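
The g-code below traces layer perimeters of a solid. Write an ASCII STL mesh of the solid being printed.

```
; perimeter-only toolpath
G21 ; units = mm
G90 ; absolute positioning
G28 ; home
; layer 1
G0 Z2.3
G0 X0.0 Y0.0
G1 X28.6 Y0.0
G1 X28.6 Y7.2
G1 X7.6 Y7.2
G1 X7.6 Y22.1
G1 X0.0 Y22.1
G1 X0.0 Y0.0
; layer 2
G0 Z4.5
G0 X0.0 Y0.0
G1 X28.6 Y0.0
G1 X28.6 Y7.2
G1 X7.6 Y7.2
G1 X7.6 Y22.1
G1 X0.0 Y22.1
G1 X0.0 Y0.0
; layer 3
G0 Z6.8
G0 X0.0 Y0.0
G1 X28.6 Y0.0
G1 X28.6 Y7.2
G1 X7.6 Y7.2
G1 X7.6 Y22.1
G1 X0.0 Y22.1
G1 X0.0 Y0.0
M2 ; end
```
solid part
  facet normal 0.0000 0.0000 -1.0000
    outer loop
      vertex 28.6 7.2 0.0
      vertex 28.6 0.0 0.0
      vertex 0.0 0.0 0.0
    endloop
  endfacet
  facet normal 0.0000 0.0000 -1.0000
    outer loop
      vertex 7.6 7.2 0.0
      vertex 28.6 7.2 0.0
      vertex 0.0 0.0 0.0
    endloop
  endfacet
  facet normal 0.0000 0.0000 -1.0000
    outer loop
      vertex 7.6 22.1 0.0
      vertex 7.6 7.2 0.0
      vertex 0.0 0.0 0.0
    endloop
  endfacet
  facet normal 0.0000 0.0000 -1.0000
    outer loop
      vertex 0.0 22.1 0.0
      vertex 7.6 22.1 0.0
      vertex 0.0 0.0 0.0
    endloop
  endfacet
  facet normal 0.0000 0.0000 1.0000
    outer loop
      vertex 0.0 0.0 6.8
      vertex 28.6 0.0 6.8
      vertex 28.6 7.2 6.8
    endloop
  endfacet
  facet normal 0.0000 0.0000 1.0000
    outer loop
      vertex 0.0 0.0 6.8
      vertex 28.6 7.2 6.8
      vertex 7.6 7.2 6.8
    endloop
  endfacet
  facet normal 0.0000 0.0000 1.0000
    outer loop
      vertex 0.0 0.0 6.8
      vertex 7.6 7.2 6.8
      vertex 7.6 22.1 6.8
    endloop
  endfacet
  facet normal 0.0000 0.0000 1.0000
    outer loop
      vertex 0.0 0.0 6.8
      vertex 7.6 22.1 6.8
      vertex 0.0 22.1 6.8
    endloop
  endfacet
  facet normal 0.0000 -1.0000 0.0000
    outer loop
      vertex 0.0 0.0 0.0
      vertex 28.6 0.0 0.0
      vertex 28.6 0.0 6.8
    endloop
  endfacet
  facet normal 0.0000 -1.0000 0.0000
    outer loop
      vertex 0.0 0.0 0.0
      vertex 28.6 0.0 6.8
      vertex 0.0 0.0 6.8
    endloop
  endfacet
  facet normal 1.0000 0.0000 0.0000
    outer loop
      vertex 28.6 0.0 0.0
      vertex 28.6 7.2 0.0
      vertex 28.6 7.2 6.8
    endloop
  endfacet
  facet normal 1.0000 0.0000 0.0000
    outer loop
      vertex 28.6 0.0 0.0
      vertex 28.6 7.2 6.8
      vertex 28.6 0.0 6.8
    endloop
  endfacet
  facet normal 0.0000 1.0000 0.0000
    outer loop
      vertex 28.6 7.2 0.0
      vertex 7.6 7.2 0.0
      vertex 7.6 7.2 6.8
    endloop
  endfacet
  facet normal 0.0000 1.0000 0.0000
    outer loop
      vertex 28.6 7.2 0.0
      vertex 7.6 7.2 6.8
      vertex 28.6 7.2 6.8
    endloop
  endfacet
  facet normal 1.0000 0.0000 0.0000
    outer loop
      vertex 7.6 7.2 0.0
      vertex 7.6 22.1 0.0
      vertex 7.6 22.1 6.8
    endloop
  endfacet
  facet normal 1.0000 0.0000 0.0000
    outer loop
      vertex 7.6 7.2 0.0
      vertex 7.6 22.1 6.8
      vertex 7.6 7.2 6.8
    endloop
  endfacet
  facet normal 0.0000 1.0000 0.0000
    outer loop
      vertex 7.6 22.1 0.0
      vertex 0.0 22.1 0.0
      vertex 0.0 22.1 6.8
    endloop
  endfacet
  facet normal 0.0000 1.0000 0.0000
    outer loop
      vertex 7.6 22.1 0.0
      vertex 0.0 22.1 6.8
      vertex 7.6 22.1 6.8
    endloop
  endfacet
  facet normal -1.0000 0.0000 0.0000
    outer loop
      vertex 0.0 22.1 0.0
      vertex 0.0 0.0 0.0
      vertex 0.0 0.0 6.8
    endloop
  endfacet
  facet normal -1.0000 0.0000 0.0000
    outer loop
      vertex 0.0 22.1 0.0
      vertex 0.0 0.0 6.8
      vertex 0.0 22.1 6.8
    endloop
  endfacet
endsolid part

The G0 Z moves step by Δz≈2.3 mm. Every layer's G1 loop is the same polygon, so the solid is a straight extrusion of it from z=0 to z≈6.8. Closing with flat bottom and top caps and triangulating gives 20 facets — an L-shaped prism: outer 28.6 × 22.1 mm, arm thicknesses ≈ 7.2 mm (horizontal) and 7.6 mm (vertical), extruded 6.8 mm in z.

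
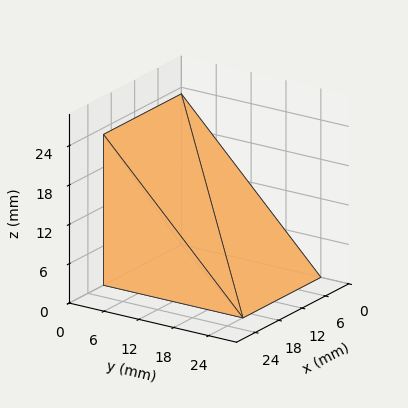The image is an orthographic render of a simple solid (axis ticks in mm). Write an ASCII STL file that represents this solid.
Reading the render: the shape is a wedge (ramp): 20 × 24 mm base, rising to 23 mm along the y=0 edge and sloping linearly to z=0 at y=24 (dimensions read to the nearest mm from the axis ticks). For the STL, each face is triangulated and given an outward normal.

solid part
  facet normal 0.0000 0.0000 -1.0000
    outer loop
      vertex 20.000 24.000 0.000
      vertex 20.000 0.000 0.000
      vertex 0.000 0.000 0.000
    endloop
  endfacet
  facet normal 0.0000 0.0000 -1.0000
    outer loop
      vertex 0.000 24.000 0.000
      vertex 20.000 24.000 0.000
      vertex 0.000 0.000 0.000
    endloop
  endfacet
  facet normal 0.0000 -1.0000 0.0000
    outer loop
      vertex 0.000 0.000 0.000
      vertex 20.000 0.000 0.000
      vertex 20.000 0.000 23.000
    endloop
  endfacet
  facet normal 0.0000 -1.0000 0.0000
    outer loop
      vertex 0.000 0.000 0.000
      vertex 20.000 0.000 23.000
      vertex 0.000 0.000 23.000
    endloop
  endfacet
  facet normal 0.0000 0.6919 0.7220
    outer loop
      vertex 0.000 0.000 23.000
      vertex 20.000 0.000 23.000
      vertex 20.000 24.000 0.000
    endloop
  endfacet
  facet normal 0.0000 0.6919 0.7220
    outer loop
      vertex 0.000 0.000 23.000
      vertex 20.000 24.000 0.000
      vertex 0.000 24.000 0.000
    endloop
  endfacet
  facet normal -1.0000 0.0000 0.0000
    outer loop
      vertex 0.000 0.000 23.000
      vertex 0.000 24.000 0.000
      vertex 0.000 0.000 0.000
    endloop
  endfacet
  facet normal 1.0000 0.0000 0.0000
    outer loop
      vertex 20.000 0.000 0.000
      vertex 20.000 24.000 0.000
      vertex 20.000 0.000 23.000
    endloop
  endfacet
endsolid part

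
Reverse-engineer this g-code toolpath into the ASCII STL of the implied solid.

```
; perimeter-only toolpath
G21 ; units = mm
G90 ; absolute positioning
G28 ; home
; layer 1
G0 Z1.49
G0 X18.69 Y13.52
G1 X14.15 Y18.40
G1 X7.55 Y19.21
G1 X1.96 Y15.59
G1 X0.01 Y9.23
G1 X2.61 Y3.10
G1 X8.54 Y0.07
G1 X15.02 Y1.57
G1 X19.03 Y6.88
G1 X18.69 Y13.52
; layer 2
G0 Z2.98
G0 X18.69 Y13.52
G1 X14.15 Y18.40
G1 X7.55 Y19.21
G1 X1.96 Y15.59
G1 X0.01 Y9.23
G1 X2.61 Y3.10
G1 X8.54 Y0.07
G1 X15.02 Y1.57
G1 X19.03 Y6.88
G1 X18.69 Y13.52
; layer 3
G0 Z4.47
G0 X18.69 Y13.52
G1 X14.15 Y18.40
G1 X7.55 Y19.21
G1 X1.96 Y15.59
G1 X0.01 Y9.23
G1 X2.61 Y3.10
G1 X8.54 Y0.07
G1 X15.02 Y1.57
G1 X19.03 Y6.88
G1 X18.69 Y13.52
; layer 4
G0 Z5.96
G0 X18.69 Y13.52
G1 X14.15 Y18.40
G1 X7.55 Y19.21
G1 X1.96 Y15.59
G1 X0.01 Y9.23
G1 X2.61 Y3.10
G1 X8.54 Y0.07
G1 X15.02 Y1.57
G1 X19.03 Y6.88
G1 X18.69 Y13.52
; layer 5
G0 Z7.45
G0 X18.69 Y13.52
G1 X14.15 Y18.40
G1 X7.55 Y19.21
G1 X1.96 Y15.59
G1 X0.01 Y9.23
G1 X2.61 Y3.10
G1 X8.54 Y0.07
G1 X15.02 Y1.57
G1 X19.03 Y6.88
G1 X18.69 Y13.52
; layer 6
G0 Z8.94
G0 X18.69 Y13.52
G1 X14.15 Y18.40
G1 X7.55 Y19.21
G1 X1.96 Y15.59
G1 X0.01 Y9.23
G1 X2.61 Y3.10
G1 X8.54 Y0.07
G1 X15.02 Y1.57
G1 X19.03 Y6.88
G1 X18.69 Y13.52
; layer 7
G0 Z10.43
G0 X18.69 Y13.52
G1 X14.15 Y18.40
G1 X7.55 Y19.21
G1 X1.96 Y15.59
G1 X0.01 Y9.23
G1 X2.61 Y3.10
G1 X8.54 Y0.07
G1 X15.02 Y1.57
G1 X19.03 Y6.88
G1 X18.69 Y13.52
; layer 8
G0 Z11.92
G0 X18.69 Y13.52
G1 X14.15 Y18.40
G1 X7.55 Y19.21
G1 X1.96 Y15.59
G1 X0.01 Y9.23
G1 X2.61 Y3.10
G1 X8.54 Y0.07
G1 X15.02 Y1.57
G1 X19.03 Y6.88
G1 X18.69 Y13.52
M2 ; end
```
solid part
  facet normal 0.0000 0.0000 -1.0000
    outer loop
      vertex 7.55 19.21 0.00
      vertex 14.15 18.40 0.00
      vertex 18.69 13.52 0.00
    endloop
  endfacet
  facet normal 0.0000 0.0000 -1.0000
    outer loop
      vertex 1.96 15.59 0.00
      vertex 7.55 19.21 0.00
      vertex 18.69 13.52 0.00
    endloop
  endfacet
  facet normal 0.0000 0.0000 -1.0000
    outer loop
      vertex 0.01 9.23 0.00
      vertex 1.96 15.59 0.00
      vertex 18.69 13.52 0.00
    endloop
  endfacet
  facet normal 0.0000 0.0000 -1.0000
    outer loop
      vertex 2.61 3.10 0.00
      vertex 0.01 9.23 0.00
      vertex 18.69 13.52 0.00
    endloop
  endfacet
  facet normal 0.0000 0.0000 -1.0000
    outer loop
      vertex 8.54 0.07 0.00
      vertex 2.61 3.10 0.00
      vertex 18.69 13.52 0.00
    endloop
  endfacet
  facet normal 0.0000 0.0000 -1.0000
    outer loop
      vertex 15.02 1.57 0.00
      vertex 8.54 0.07 0.00
      vertex 18.69 13.52 0.00
    endloop
  endfacet
  facet normal 0.0000 0.0000 -1.0000
    outer loop
      vertex 19.03 6.88 0.00
      vertex 15.02 1.57 0.00
      vertex 18.69 13.52 0.00
    endloop
  endfacet
  facet normal 0.0000 0.0000 1.0000
    outer loop
      vertex 18.69 13.52 11.92
      vertex 14.15 18.40 11.92
      vertex 7.55 19.21 11.92
    endloop
  endfacet
  facet normal 0.0000 0.0000 1.0000
    outer loop
      vertex 18.69 13.52 11.92
      vertex 7.55 19.21 11.92
      vertex 1.96 15.59 11.92
    endloop
  endfacet
  facet normal 0.0000 0.0000 1.0000
    outer loop
      vertex 18.69 13.52 11.92
      vertex 1.96 15.59 11.92
      vertex 0.01 9.23 11.92
    endloop
  endfacet
  facet normal 0.0000 0.0000 1.0000
    outer loop
      vertex 18.69 13.52 11.92
      vertex 0.01 9.23 11.92
      vertex 2.61 3.10 11.92
    endloop
  endfacet
  facet normal 0.0000 0.0000 1.0000
    outer loop
      vertex 18.69 13.52 11.92
      vertex 2.61 3.10 11.92
      vertex 8.54 0.07 11.92
    endloop
  endfacet
  facet normal 0.0000 0.0000 1.0000
    outer loop
      vertex 18.69 13.52 11.92
      vertex 8.54 0.07 11.92
      vertex 15.02 1.57 11.92
    endloop
  endfacet
  facet normal 0.0000 0.0000 1.0000
    outer loop
      vertex 18.69 13.52 11.92
      vertex 15.02 1.57 11.92
      vertex 19.03 6.88 11.92
    endloop
  endfacet
  facet normal 0.7322 0.6811 0.0000
    outer loop
      vertex 18.69 13.52 0.00
      vertex 14.15 18.40 0.00
      vertex 14.15 18.40 11.92
    endloop
  endfacet
  facet normal 0.7322 0.6811 0.0000
    outer loop
      vertex 18.69 13.52 0.00
      vertex 14.15 18.40 11.92
      vertex 18.69 13.52 11.92
    endloop
  endfacet
  facet normal 0.1218 0.9926 0.0000
    outer loop
      vertex 14.15 18.40 0.00
      vertex 7.55 19.21 0.00
      vertex 7.55 19.21 11.92
    endloop
  endfacet
  facet normal 0.1218 0.9926 0.0000
    outer loop
      vertex 14.15 18.40 0.00
      vertex 7.55 19.21 11.92
      vertex 14.15 18.40 11.92
    endloop
  endfacet
  facet normal -0.5436 0.8394 0.0000
    outer loop
      vertex 7.55 19.21 0.00
      vertex 1.96 15.59 0.00
      vertex 1.96 15.59 11.92
    endloop
  endfacet
  facet normal -0.5436 0.8394 0.0000
    outer loop
      vertex 7.55 19.21 0.00
      vertex 1.96 15.59 11.92
      vertex 7.55 19.21 11.92
    endloop
  endfacet
  facet normal -0.9561 0.2931 0.0000
    outer loop
      vertex 1.96 15.59 0.00
      vertex 0.01 9.23 0.00
      vertex 0.01 9.23 11.92
    endloop
  endfacet
  facet normal -0.9561 0.2931 0.0000
    outer loop
      vertex 1.96 15.59 0.00
      vertex 0.01 9.23 11.92
      vertex 1.96 15.59 11.92
    endloop
  endfacet
  facet normal -0.9206 -0.3905 0.0000
    outer loop
      vertex 0.01 9.23 0.00
      vertex 2.61 3.10 0.00
      vertex 2.61 3.10 11.92
    endloop
  endfacet
  facet normal -0.9206 -0.3905 0.0000
    outer loop
      vertex 0.01 9.23 0.00
      vertex 2.61 3.10 11.92
      vertex 0.01 9.23 11.92
    endloop
  endfacet
  facet normal -0.4550 -0.8905 0.0000
    outer loop
      vertex 2.61 3.10 0.00
      vertex 8.54 0.07 0.00
      vertex 8.54 0.07 11.92
    endloop
  endfacet
  facet normal -0.4550 -0.8905 0.0000
    outer loop
      vertex 2.61 3.10 0.00
      vertex 8.54 0.07 11.92
      vertex 2.61 3.10 11.92
    endloop
  endfacet
  facet normal 0.2255 -0.9742 0.0000
    outer loop
      vertex 8.54 0.07 0.00
      vertex 15.02 1.57 0.00
      vertex 15.02 1.57 11.92
    endloop
  endfacet
  facet normal 0.2255 -0.9742 0.0000
    outer loop
      vertex 8.54 0.07 0.00
      vertex 15.02 1.57 11.92
      vertex 8.54 0.07 11.92
    endloop
  endfacet
  facet normal 0.7980 -0.6026 0.0000
    outer loop
      vertex 15.02 1.57 0.00
      vertex 19.03 6.88 0.00
      vertex 19.03 6.88 11.92
    endloop
  endfacet
  facet normal 0.7980 -0.6026 0.0000
    outer loop
      vertex 15.02 1.57 0.00
      vertex 19.03 6.88 11.92
      vertex 15.02 1.57 11.92
    endloop
  endfacet
  facet normal 0.9987 0.0511 0.0000
    outer loop
      vertex 19.03 6.88 0.00
      vertex 18.69 13.52 0.00
      vertex 18.69 13.52 11.92
    endloop
  endfacet
  facet normal 0.9987 0.0511 0.0000
    outer loop
      vertex 19.03 6.88 0.00
      vertex 18.69 13.52 11.92
      vertex 19.03 6.88 11.92
    endloop
  endfacet
endsolid part

The G0 Z moves step by Δz≈1.49 mm. Every layer's G1 loop is the same polygon, so the solid is a straight extrusion of it from z=0 to z≈11.9. Closing with flat bottom and top caps and triangulating gives 32 facets — a regular 9-sided prism (a cylinder approximated with 9 flat sides), circumscribed radius ≈ 9.73 mm, height ≈ 11.9 mm.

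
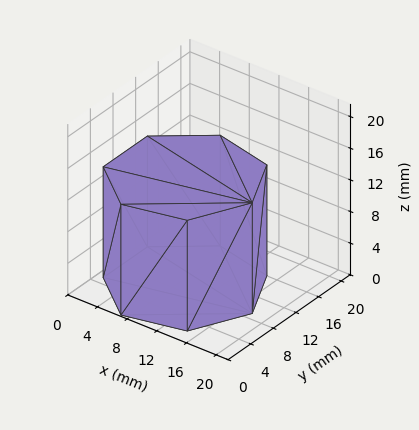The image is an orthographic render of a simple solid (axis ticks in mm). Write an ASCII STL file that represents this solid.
Reading the render: the shape is a regular 7-sided prism (a cylinder approximated with 7 flat sides), circumscribed radius ≈ 9 mm, height ≈ 14 mm (dimensions read to the nearest mm from the axis ticks). For the STL, each face is triangulated and given an outward normal.

solid part
  facet normal 0.0000 0.0000 -1.0000
    outer loop
      vertex 6.997 17.774 0.000
      vertex 14.611 16.036 0.000
      vertex 18.000 9.000 0.000
    endloop
  endfacet
  facet normal 0.0000 0.0000 -1.0000
    outer loop
      vertex 0.891 12.905 0.000
      vertex 6.997 17.774 0.000
      vertex 18.000 9.000 0.000
    endloop
  endfacet
  facet normal 0.0000 0.0000 -1.0000
    outer loop
      vertex 0.891 5.095 0.000
      vertex 0.891 12.905 0.000
      vertex 18.000 9.000 0.000
    endloop
  endfacet
  facet normal 0.0000 0.0000 -1.0000
    outer loop
      vertex 6.997 0.226 0.000
      vertex 0.891 5.095 0.000
      vertex 18.000 9.000 0.000
    endloop
  endfacet
  facet normal 0.0000 0.0000 -1.0000
    outer loop
      vertex 14.611 1.964 0.000
      vertex 6.997 0.226 0.000
      vertex 18.000 9.000 0.000
    endloop
  endfacet
  facet normal 0.0000 0.0000 1.0000
    outer loop
      vertex 18.000 9.000 14.000
      vertex 14.611 16.036 14.000
      vertex 6.997 17.774 14.000
    endloop
  endfacet
  facet normal 0.0000 0.0000 1.0000
    outer loop
      vertex 18.000 9.000 14.000
      vertex 6.997 17.774 14.000
      vertex 0.891 12.905 14.000
    endloop
  endfacet
  facet normal 0.0000 0.0000 1.0000
    outer loop
      vertex 18.000 9.000 14.000
      vertex 0.891 12.905 14.000
      vertex 0.891 5.095 14.000
    endloop
  endfacet
  facet normal 0.0000 0.0000 1.0000
    outer loop
      vertex 18.000 9.000 14.000
      vertex 0.891 5.095 14.000
      vertex 6.997 0.226 14.000
    endloop
  endfacet
  facet normal 0.0000 0.0000 1.0000
    outer loop
      vertex 18.000 9.000 14.000
      vertex 6.997 0.226 14.000
      vertex 14.611 1.964 14.000
    endloop
  endfacet
  facet normal 0.9009 0.4340 0.0000
    outer loop
      vertex 18.000 9.000 0.000
      vertex 14.611 16.036 0.000
      vertex 14.611 16.036 14.000
    endloop
  endfacet
  facet normal 0.9009 0.4340 0.0000
    outer loop
      vertex 18.000 9.000 0.000
      vertex 14.611 16.036 14.000
      vertex 18.000 9.000 14.000
    endloop
  endfacet
  facet normal 0.2225 0.9749 0.0000
    outer loop
      vertex 14.611 16.036 0.000
      vertex 6.997 17.774 0.000
      vertex 6.997 17.774 14.000
    endloop
  endfacet
  facet normal 0.2225 0.9749 0.0000
    outer loop
      vertex 14.611 16.036 0.000
      vertex 6.997 17.774 14.000
      vertex 14.611 16.036 14.000
    endloop
  endfacet
  facet normal -0.6235 0.7819 0.0000
    outer loop
      vertex 6.997 17.774 0.000
      vertex 0.891 12.905 0.000
      vertex 0.891 12.905 14.000
    endloop
  endfacet
  facet normal -0.6235 0.7819 0.0000
    outer loop
      vertex 6.997 17.774 0.000
      vertex 0.891 12.905 14.000
      vertex 6.997 17.774 14.000
    endloop
  endfacet
  facet normal -1.0000 0.0000 0.0000
    outer loop
      vertex 0.891 12.905 0.000
      vertex 0.891 5.095 0.000
      vertex 0.891 5.095 14.000
    endloop
  endfacet
  facet normal -1.0000 0.0000 0.0000
    outer loop
      vertex 0.891 12.905 0.000
      vertex 0.891 5.095 14.000
      vertex 0.891 12.905 14.000
    endloop
  endfacet
  facet normal -0.6235 -0.7819 0.0000
    outer loop
      vertex 0.891 5.095 0.000
      vertex 6.997 0.226 0.000
      vertex 6.997 0.226 14.000
    endloop
  endfacet
  facet normal -0.6235 -0.7819 0.0000
    outer loop
      vertex 0.891 5.095 0.000
      vertex 6.997 0.226 14.000
      vertex 0.891 5.095 14.000
    endloop
  endfacet
  facet normal 0.2225 -0.9749 0.0000
    outer loop
      vertex 6.997 0.226 0.000
      vertex 14.611 1.964 0.000
      vertex 14.611 1.964 14.000
    endloop
  endfacet
  facet normal 0.2225 -0.9749 0.0000
    outer loop
      vertex 6.997 0.226 0.000
      vertex 14.611 1.964 14.000
      vertex 6.997 0.226 14.000
    endloop
  endfacet
  facet normal 0.9009 -0.4340 0.0000
    outer loop
      vertex 14.611 1.964 0.000
      vertex 18.000 9.000 0.000
      vertex 18.000 9.000 14.000
    endloop
  endfacet
  facet normal 0.9009 -0.4340 0.0000
    outer loop
      vertex 14.611 1.964 0.000
      vertex 18.000 9.000 14.000
      vertex 14.611 1.964 14.000
    endloop
  endfacet
endsolid part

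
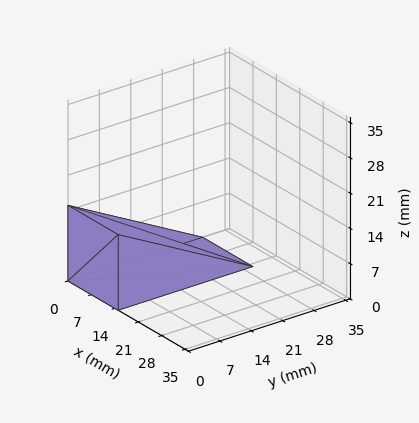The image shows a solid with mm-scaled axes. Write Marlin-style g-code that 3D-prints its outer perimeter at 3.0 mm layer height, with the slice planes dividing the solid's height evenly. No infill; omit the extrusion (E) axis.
Reading the render: the shape is a wedge (ramp): 15 × 30 mm base, rising to 15 mm along the y=0 edge and sloping linearly to z=0 at y=30 (dimensions read to the nearest mm from the axis ticks). For the g-code, the solid's height is divided into equal slices at the stated Δz and each level perimeter traced with G1 moves after a G0 lift.

; perimeter-only toolpath
G21 ; units = mm
G90 ; absolute positioning
G28 ; home
; layer 1
G0 Z3.0
G0 X0.0 Y0.0
G1 X15.0 Y0.0
G1 X15.0 Y24.0
G1 X0.0 Y24.0
G1 X0.0 Y0.0
; layer 2
G0 Z6.0
G0 X0.0 Y0.0
G1 X15.0 Y0.0
G1 X15.0 Y18.0
G1 X0.0 Y18.0
G1 X0.0 Y0.0
; layer 3
G0 Z9.0
G0 X0.0 Y0.0
G1 X15.0 Y0.0
G1 X15.0 Y12.0
G1 X0.0 Y12.0
G1 X0.0 Y0.0
; layer 4
G0 Z12.0
G0 X0.0 Y0.0
G1 X15.0 Y0.0
G1 X15.0 Y6.0
G1 X0.0 Y6.0
G1 X0.0 Y0.0
M2 ; end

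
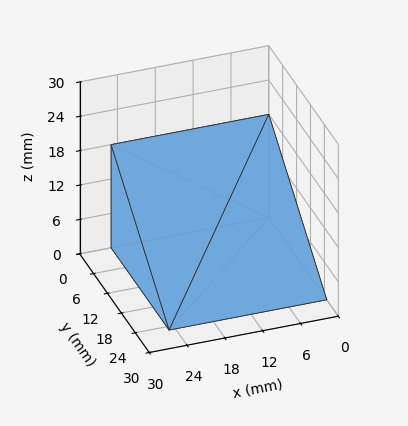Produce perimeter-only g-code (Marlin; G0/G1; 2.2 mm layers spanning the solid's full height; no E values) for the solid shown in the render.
Reading the render: the shape is a wedge (ramp): 25 × 25 mm base, rising to 18 mm along the y=0 edge and sloping linearly to z=0 at y=25 (dimensions read to the nearest mm from the axis ticks). For the g-code, the solid's height is divided into equal slices at the stated Δz and each level perimeter traced with G1 moves after a G0 lift.

; perimeter-only toolpath
G21 ; units = mm
G90 ; absolute positioning
G28 ; home
; layer 1
G0 Z2.2
G0 X0.0 Y0.0
G1 X25.0 Y0.0
G1 X25.0 Y21.9
G1 X0.0 Y21.9
G1 X0.0 Y0.0
; layer 2
G0 Z4.5
G0 X0.0 Y0.0
G1 X25.0 Y0.0
G1 X25.0 Y18.8
G1 X0.0 Y18.8
G1 X0.0 Y0.0
; layer 3
G0 Z6.8
G0 X0.0 Y0.0
G1 X25.0 Y0.0
G1 X25.0 Y15.6
G1 X0.0 Y15.6
G1 X0.0 Y0.0
; layer 4
G0 Z9.0
G0 X0.0 Y0.0
G1 X25.0 Y0.0
G1 X25.0 Y12.5
G1 X0.0 Y12.5
G1 X0.0 Y0.0
; layer 5
G0 Z11.2
G0 X0.0 Y0.0
G1 X25.0 Y0.0
G1 X25.0 Y9.4
G1 X0.0 Y9.4
G1 X0.0 Y0.0
; layer 6
G0 Z13.5
G0 X0.0 Y0.0
G1 X25.0 Y0.0
G1 X25.0 Y6.2
G1 X0.0 Y6.2
G1 X0.0 Y0.0
; layer 7
G0 Z15.8
G0 X0.0 Y0.0
G1 X25.0 Y0.0
G1 X25.0 Y3.1
G1 X0.0 Y3.1
G1 X0.0 Y0.0
M2 ; end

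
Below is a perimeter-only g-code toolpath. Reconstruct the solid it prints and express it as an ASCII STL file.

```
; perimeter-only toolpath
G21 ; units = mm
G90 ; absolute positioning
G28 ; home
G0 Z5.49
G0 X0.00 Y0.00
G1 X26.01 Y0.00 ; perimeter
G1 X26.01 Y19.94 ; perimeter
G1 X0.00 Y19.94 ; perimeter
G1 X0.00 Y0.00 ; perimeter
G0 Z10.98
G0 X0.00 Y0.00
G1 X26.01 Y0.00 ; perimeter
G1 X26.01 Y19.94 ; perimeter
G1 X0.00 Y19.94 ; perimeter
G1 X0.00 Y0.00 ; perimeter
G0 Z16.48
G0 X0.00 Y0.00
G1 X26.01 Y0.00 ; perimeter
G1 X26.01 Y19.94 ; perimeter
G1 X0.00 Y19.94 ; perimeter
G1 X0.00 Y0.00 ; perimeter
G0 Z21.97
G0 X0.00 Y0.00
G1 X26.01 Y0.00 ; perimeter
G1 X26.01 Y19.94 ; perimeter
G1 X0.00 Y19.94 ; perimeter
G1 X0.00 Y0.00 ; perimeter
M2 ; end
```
solid part
  facet normal 0.0000 0.0000 -1.0000
    outer loop
      vertex 26.01 19.94 0.00
      vertex 26.01 0.00 0.00
      vertex 0.00 0.00 0.00
    endloop
  endfacet
  facet normal 0.0000 0.0000 -1.0000
    outer loop
      vertex 0.00 19.94 0.00
      vertex 26.01 19.94 0.00
      vertex 0.00 0.00 0.00
    endloop
  endfacet
  facet normal 0.0000 0.0000 1.0000
    outer loop
      vertex 0.00 0.00 21.97
      vertex 26.01 0.00 21.97
      vertex 26.01 19.94 21.97
    endloop
  endfacet
  facet normal 0.0000 0.0000 1.0000
    outer loop
      vertex 0.00 0.00 21.97
      vertex 26.01 19.94 21.97
      vertex 0.00 19.94 21.97
    endloop
  endfacet
  facet normal 0.0000 -1.0000 0.0000
    outer loop
      vertex 0.00 0.00 0.00
      vertex 26.01 0.00 0.00
      vertex 26.01 0.00 21.97
    endloop
  endfacet
  facet normal 0.0000 -1.0000 0.0000
    outer loop
      vertex 0.00 0.00 0.00
      vertex 26.01 0.00 21.97
      vertex 0.00 0.00 21.97
    endloop
  endfacet
  facet normal 0.0000 1.0000 0.0000
    outer loop
      vertex 26.01 19.94 21.97
      vertex 26.01 19.94 0.00
      vertex 0.00 19.94 0.00
    endloop
  endfacet
  facet normal 0.0000 1.0000 0.0000
    outer loop
      vertex 0.00 19.94 21.97
      vertex 26.01 19.94 21.97
      vertex 0.00 19.94 0.00
    endloop
  endfacet
  facet normal -1.0000 0.0000 0.0000
    outer loop
      vertex 0.00 19.94 21.97
      vertex 0.00 19.94 0.00
      vertex 0.00 0.00 0.00
    endloop
  endfacet
  facet normal -1.0000 0.0000 0.0000
    outer loop
      vertex 0.00 0.00 21.97
      vertex 0.00 19.94 21.97
      vertex 0.00 0.00 0.00
    endloop
  endfacet
  facet normal 1.0000 0.0000 0.0000
    outer loop
      vertex 26.01 0.00 0.00
      vertex 26.01 19.94 0.00
      vertex 26.01 19.94 21.97
    endloop
  endfacet
  facet normal 1.0000 0.0000 0.0000
    outer loop
      vertex 26.01 0.00 0.00
      vertex 26.01 19.94 21.97
      vertex 26.01 0.00 21.97
    endloop
  endfacet
endsolid part

The G0 Z moves step by Δz≈5.49 mm. Every layer's G1 loop is the same polygon, so the solid is a straight extrusion of it from z=0 to z≈22. Closing with flat bottom and top caps and triangulating gives 12 facets — a rectangular box, roughly 26 × 19.9 mm footprint and 22 mm tall.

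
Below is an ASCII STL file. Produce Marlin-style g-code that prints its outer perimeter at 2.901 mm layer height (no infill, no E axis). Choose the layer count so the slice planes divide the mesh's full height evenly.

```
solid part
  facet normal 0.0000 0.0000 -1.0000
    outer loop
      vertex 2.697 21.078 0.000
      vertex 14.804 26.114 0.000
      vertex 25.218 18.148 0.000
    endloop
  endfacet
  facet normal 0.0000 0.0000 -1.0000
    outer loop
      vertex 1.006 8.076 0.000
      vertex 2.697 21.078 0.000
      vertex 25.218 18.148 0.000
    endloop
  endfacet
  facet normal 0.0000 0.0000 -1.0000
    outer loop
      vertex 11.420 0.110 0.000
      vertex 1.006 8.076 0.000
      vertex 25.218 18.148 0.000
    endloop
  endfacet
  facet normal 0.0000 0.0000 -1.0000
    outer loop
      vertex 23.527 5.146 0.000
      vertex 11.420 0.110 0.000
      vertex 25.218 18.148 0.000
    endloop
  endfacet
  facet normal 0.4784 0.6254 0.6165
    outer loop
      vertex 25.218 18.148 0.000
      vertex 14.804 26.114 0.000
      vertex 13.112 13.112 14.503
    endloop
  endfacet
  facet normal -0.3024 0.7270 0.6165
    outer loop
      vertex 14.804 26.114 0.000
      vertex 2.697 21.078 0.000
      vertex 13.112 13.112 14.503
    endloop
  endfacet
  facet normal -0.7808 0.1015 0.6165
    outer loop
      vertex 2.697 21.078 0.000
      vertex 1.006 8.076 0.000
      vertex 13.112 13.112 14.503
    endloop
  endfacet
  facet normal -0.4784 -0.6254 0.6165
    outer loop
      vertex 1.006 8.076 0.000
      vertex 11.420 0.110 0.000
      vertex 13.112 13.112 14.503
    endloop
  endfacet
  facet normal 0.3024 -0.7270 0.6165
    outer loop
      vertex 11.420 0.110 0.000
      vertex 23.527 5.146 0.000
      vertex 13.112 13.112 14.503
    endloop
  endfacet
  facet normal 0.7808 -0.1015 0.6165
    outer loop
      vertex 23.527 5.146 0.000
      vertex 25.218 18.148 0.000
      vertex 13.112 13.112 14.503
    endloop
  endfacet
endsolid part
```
; perimeter-only toolpath
G21 ; units = mm
G90 ; absolute positioning
G28 ; home
; layer 1
G0 Z2.901
G0 X22.797 Y17.141
G1 X14.466 Y23.514
G1 X4.780 Y19.485
G1 X3.427 Y9.083
G1 X11.758 Y2.710
G1 X21.444 Y6.739
G1 X22.797 Y17.141
; layer 2
G0 Z5.801
G0 X20.376 Y16.134
G1 X14.127 Y20.913
G1 X6.863 Y17.892
G1 X5.848 Y10.090
G1 X12.097 Y5.311
G1 X19.361 Y8.332
G1 X20.376 Y16.134
; layer 3
G0 Z8.702
G0 X17.954 Y15.126
G1 X13.789 Y18.313
G1 X8.946 Y16.298
G1 X8.270 Y11.098
G1 X12.435 Y7.911
G1 X17.278 Y9.926
G1 X17.954 Y15.126
; layer 4
G0 Z11.602
G0 X15.533 Y14.119
G1 X13.450 Y15.712
G1 X11.029 Y14.705
G1 X10.691 Y12.105
G1 X12.774 Y10.512
G1 X15.195 Y11.519
G1 X15.533 Y14.119
M2 ; end

The solid is a regular 6-sided pyramid, base circumscribed radius ≈ 13.1 mm, apex at z ≈ 14.5 mm. Slicing at Δz = 2.901 mm — 5 equal slices spanning the solid's height, so layer i sits at z = i·h/5 — gives 4 non-empty perimeters. Each is a 6-segment closed polygon; G0 lifts to the layer z and rapids to the start vertex, then G1 traces the edges. The cross-section shrinks linearly with z (the slice at the apex is degenerate and omitted).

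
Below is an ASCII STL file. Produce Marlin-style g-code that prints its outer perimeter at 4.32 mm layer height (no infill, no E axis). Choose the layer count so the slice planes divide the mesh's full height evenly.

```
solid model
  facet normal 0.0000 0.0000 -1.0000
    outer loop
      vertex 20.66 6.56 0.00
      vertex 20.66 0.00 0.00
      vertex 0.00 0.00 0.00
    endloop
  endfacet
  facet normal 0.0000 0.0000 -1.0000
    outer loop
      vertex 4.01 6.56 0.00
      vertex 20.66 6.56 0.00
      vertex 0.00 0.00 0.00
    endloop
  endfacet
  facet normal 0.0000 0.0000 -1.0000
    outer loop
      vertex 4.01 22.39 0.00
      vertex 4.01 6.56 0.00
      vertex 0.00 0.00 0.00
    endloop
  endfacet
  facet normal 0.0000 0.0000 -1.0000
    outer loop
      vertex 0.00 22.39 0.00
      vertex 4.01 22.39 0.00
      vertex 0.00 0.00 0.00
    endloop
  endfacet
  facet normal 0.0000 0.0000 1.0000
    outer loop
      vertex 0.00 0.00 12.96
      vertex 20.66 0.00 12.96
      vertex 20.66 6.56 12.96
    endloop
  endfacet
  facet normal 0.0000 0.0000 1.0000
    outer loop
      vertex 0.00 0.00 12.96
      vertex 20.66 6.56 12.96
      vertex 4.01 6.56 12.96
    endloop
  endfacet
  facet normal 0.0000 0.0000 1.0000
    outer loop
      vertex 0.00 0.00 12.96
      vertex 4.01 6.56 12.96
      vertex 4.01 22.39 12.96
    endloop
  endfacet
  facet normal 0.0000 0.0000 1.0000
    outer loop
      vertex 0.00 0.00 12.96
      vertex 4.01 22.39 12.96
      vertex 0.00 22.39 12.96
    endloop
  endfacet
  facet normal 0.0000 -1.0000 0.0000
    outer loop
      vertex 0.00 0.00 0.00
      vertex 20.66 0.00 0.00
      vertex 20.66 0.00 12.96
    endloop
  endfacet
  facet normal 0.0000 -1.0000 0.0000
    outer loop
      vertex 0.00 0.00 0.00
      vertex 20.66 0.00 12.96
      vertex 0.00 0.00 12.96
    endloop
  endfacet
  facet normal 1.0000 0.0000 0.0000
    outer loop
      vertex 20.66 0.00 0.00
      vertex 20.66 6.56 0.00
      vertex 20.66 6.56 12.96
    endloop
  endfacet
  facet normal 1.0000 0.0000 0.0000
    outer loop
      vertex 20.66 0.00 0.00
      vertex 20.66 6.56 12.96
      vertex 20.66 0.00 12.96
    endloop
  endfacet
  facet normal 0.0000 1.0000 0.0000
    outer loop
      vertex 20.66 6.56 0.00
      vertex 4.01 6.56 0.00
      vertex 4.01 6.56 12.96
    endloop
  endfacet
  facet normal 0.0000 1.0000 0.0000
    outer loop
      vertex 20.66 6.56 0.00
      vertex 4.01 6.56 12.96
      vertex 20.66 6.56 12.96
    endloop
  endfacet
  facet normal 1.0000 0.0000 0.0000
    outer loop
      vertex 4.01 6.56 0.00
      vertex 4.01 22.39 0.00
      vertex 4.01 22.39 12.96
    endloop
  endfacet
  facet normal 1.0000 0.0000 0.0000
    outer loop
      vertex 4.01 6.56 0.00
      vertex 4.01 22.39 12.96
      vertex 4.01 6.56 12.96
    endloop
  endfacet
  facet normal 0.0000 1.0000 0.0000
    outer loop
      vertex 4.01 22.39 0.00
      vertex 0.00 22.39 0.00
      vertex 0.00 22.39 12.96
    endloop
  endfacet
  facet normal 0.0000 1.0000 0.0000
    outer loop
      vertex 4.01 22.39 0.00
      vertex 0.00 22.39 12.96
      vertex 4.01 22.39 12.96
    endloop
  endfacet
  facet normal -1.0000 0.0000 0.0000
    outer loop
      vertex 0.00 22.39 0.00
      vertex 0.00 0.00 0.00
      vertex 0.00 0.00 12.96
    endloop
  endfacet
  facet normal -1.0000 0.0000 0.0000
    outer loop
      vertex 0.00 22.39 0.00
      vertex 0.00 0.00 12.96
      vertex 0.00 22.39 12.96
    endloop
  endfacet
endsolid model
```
; perimeter-only toolpath
G21 ; units = mm
G90 ; absolute positioning
G28 ; home
; layer 1
G0 Z4.32
G0 X0.00 Y0.00
G1 X20.66 Y0.00
G1 X20.66 Y6.56
G1 X4.01 Y6.56
G1 X4.01 Y22.39
G1 X0.00 Y22.39
G1 X0.00 Y0.00
; layer 2
G0 Z8.64
G0 X0.00 Y0.00
G1 X20.66 Y0.00
G1 X20.66 Y6.56
G1 X4.01 Y6.56
G1 X4.01 Y22.39
G1 X0.00 Y22.39
G1 X0.00 Y0.00
; layer 3
G0 Z12.96
G0 X0.00 Y0.00
G1 X20.66 Y0.00
G1 X20.66 Y6.56
G1 X4.01 Y6.56
G1 X4.01 Y22.39
G1 X0.00 Y22.39
G1 X0.00 Y0.00
M2 ; end

The solid is an L-shaped prism: outer 20.7 × 22.4 mm, arm thicknesses ≈ 6.56 mm (horizontal) and 4.01 mm (vertical), extruded 13 mm in z. Slicing at Δz = 4.32 mm — 3 equal slices spanning the solid's height, so layer i sits at z = i·h/3 — gives 3 non-empty perimeters. Each is a 6-segment closed polygon; G0 lifts to the layer z and rapids to the start vertex, then G1 traces the edges.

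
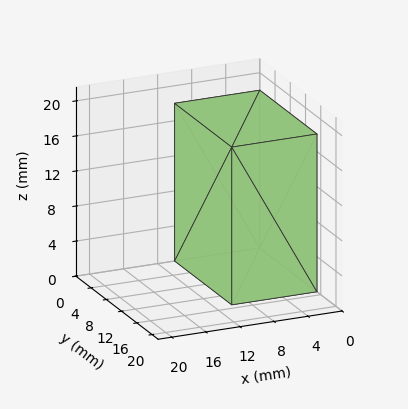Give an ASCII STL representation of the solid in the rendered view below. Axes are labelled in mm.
Reading the render: the shape is a rectangular box, roughly 10 × 15 mm footprint and 18 mm tall (dimensions read to the nearest mm from the axis ticks). For the STL, each face is triangulated and given an outward normal.

solid part
  facet normal 0.0000 0.0000 -1.0000
    outer loop
      vertex 10.000 15.000 0.000
      vertex 10.000 0.000 0.000
      vertex 0.000 0.000 0.000
    endloop
  endfacet
  facet normal 0.0000 0.0000 -1.0000
    outer loop
      vertex 0.000 15.000 0.000
      vertex 10.000 15.000 0.000
      vertex 0.000 0.000 0.000
    endloop
  endfacet
  facet normal 0.0000 0.0000 1.0000
    outer loop
      vertex 0.000 0.000 18.000
      vertex 10.000 0.000 18.000
      vertex 10.000 15.000 18.000
    endloop
  endfacet
  facet normal 0.0000 0.0000 1.0000
    outer loop
      vertex 0.000 0.000 18.000
      vertex 10.000 15.000 18.000
      vertex 0.000 15.000 18.000
    endloop
  endfacet
  facet normal 0.0000 -1.0000 0.0000
    outer loop
      vertex 0.000 0.000 0.000
      vertex 10.000 0.000 0.000
      vertex 10.000 0.000 18.000
    endloop
  endfacet
  facet normal 0.0000 -1.0000 0.0000
    outer loop
      vertex 0.000 0.000 0.000
      vertex 10.000 0.000 18.000
      vertex 0.000 0.000 18.000
    endloop
  endfacet
  facet normal 0.0000 1.0000 0.0000
    outer loop
      vertex 10.000 15.000 18.000
      vertex 10.000 15.000 0.000
      vertex 0.000 15.000 0.000
    endloop
  endfacet
  facet normal 0.0000 1.0000 0.0000
    outer loop
      vertex 0.000 15.000 18.000
      vertex 10.000 15.000 18.000
      vertex 0.000 15.000 0.000
    endloop
  endfacet
  facet normal -1.0000 0.0000 0.0000
    outer loop
      vertex 0.000 15.000 18.000
      vertex 0.000 15.000 0.000
      vertex 0.000 0.000 0.000
    endloop
  endfacet
  facet normal -1.0000 0.0000 0.0000
    outer loop
      vertex 0.000 0.000 18.000
      vertex 0.000 15.000 18.000
      vertex 0.000 0.000 0.000
    endloop
  endfacet
  facet normal 1.0000 0.0000 0.0000
    outer loop
      vertex 10.000 0.000 0.000
      vertex 10.000 15.000 0.000
      vertex 10.000 15.000 18.000
    endloop
  endfacet
  facet normal 1.0000 0.0000 0.0000
    outer loop
      vertex 10.000 0.000 0.000
      vertex 10.000 15.000 18.000
      vertex 10.000 0.000 18.000
    endloop
  endfacet
endsolid part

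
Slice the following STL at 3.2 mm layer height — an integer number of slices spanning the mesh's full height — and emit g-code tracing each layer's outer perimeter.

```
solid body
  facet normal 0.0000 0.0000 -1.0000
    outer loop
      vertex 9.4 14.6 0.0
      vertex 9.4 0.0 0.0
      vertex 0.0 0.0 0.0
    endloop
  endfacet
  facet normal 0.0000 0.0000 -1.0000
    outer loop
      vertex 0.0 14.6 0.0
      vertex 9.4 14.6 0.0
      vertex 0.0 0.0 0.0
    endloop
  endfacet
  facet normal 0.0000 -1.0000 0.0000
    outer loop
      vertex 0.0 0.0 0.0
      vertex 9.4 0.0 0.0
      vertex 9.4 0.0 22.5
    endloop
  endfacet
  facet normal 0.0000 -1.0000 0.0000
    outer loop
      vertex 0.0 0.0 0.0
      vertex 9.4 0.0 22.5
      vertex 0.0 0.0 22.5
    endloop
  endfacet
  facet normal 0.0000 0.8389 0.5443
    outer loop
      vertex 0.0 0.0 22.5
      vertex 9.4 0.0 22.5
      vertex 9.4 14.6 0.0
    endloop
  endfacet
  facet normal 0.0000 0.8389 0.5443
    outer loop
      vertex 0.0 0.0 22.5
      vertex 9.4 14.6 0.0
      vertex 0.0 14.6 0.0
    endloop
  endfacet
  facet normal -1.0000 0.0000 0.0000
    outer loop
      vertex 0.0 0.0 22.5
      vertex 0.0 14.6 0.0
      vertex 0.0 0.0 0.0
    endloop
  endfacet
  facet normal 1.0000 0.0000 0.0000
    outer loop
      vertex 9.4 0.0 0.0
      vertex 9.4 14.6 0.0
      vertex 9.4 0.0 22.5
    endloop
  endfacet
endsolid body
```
; perimeter-only toolpath
G21 ; units = mm
G90 ; absolute positioning
G28 ; home
; layer 1
G0 Z3.2
G0 X0.0 Y0.0
G1 X9.4 Y0.0
G1 X9.4 Y12.5
G1 X0.0 Y12.5
G1 X0.0 Y0.0
; layer 2
G0 Z6.4
G0 X0.0 Y0.0
G1 X9.4 Y0.0
G1 X9.4 Y10.4
G1 X0.0 Y10.4
G1 X0.0 Y0.0
; layer 3
G0 Z9.6
G0 X0.0 Y0.0
G1 X9.4 Y0.0
G1 X9.4 Y8.3
G1 X0.0 Y8.3
G1 X0.0 Y0.0
; layer 4
G0 Z12.9
G0 X0.0 Y0.0
G1 X9.4 Y0.0
G1 X9.4 Y6.3
G1 X0.0 Y6.3
G1 X0.0 Y0.0
; layer 5
G0 Z16.1
G0 X0.0 Y0.0
G1 X9.4 Y0.0
G1 X9.4 Y4.2
G1 X0.0 Y4.2
G1 X0.0 Y0.0
; layer 6
G0 Z19.3
G0 X0.0 Y0.0
G1 X9.4 Y0.0
G1 X9.4 Y2.1
G1 X0.0 Y2.1
G1 X0.0 Y0.0
M2 ; end

The solid is a wedge (ramp): 9.4 × 14.6 mm base, rising to 22.5 mm along the y=0 edge and sloping linearly to z=0 at y=14.6. Slicing at Δz = 3.2 mm — 7 equal slices spanning the solid's height, so layer i sits at z = i·h/7 — gives 6 non-empty perimeters. Each is a 4-segment closed polygon; G0 lifts to the layer z and rapids to the start vertex, then G1 traces the edges. The cross-section shrinks linearly with z (the slice at the apex is degenerate and omitted).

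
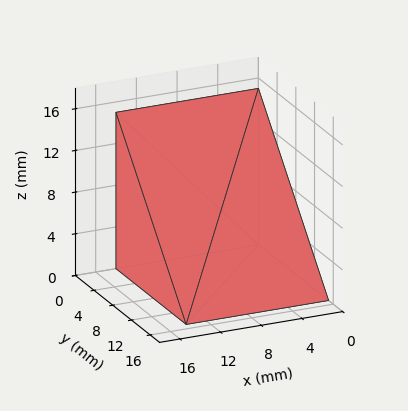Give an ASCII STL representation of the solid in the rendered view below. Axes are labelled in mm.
Reading the render: the shape is a wedge (ramp): 14 × 15 mm base, rising to 15 mm along the y=0 edge and sloping linearly to z=0 at y=15 (dimensions read to the nearest mm from the axis ticks). For the STL, each face is triangulated and given an outward normal.

solid part
  facet normal 0.0000 0.0000 -1.0000
    outer loop
      vertex 14.00 15.00 0.00
      vertex 14.00 0.00 0.00
      vertex 0.00 0.00 0.00
    endloop
  endfacet
  facet normal 0.0000 0.0000 -1.0000
    outer loop
      vertex 0.00 15.00 0.00
      vertex 14.00 15.00 0.00
      vertex 0.00 0.00 0.00
    endloop
  endfacet
  facet normal 0.0000 -1.0000 0.0000
    outer loop
      vertex 0.00 0.00 0.00
      vertex 14.00 0.00 0.00
      vertex 14.00 0.00 15.00
    endloop
  endfacet
  facet normal 0.0000 -1.0000 0.0000
    outer loop
      vertex 0.00 0.00 0.00
      vertex 14.00 0.00 15.00
      vertex 0.00 0.00 15.00
    endloop
  endfacet
  facet normal 0.0000 0.7071 0.7071
    outer loop
      vertex 0.00 0.00 15.00
      vertex 14.00 0.00 15.00
      vertex 14.00 15.00 0.00
    endloop
  endfacet
  facet normal 0.0000 0.7071 0.7071
    outer loop
      vertex 0.00 0.00 15.00
      vertex 14.00 15.00 0.00
      vertex 0.00 15.00 0.00
    endloop
  endfacet
  facet normal -1.0000 0.0000 0.0000
    outer loop
      vertex 0.00 0.00 15.00
      vertex 0.00 15.00 0.00
      vertex 0.00 0.00 0.00
    endloop
  endfacet
  facet normal 1.0000 0.0000 0.0000
    outer loop
      vertex 14.00 0.00 0.00
      vertex 14.00 15.00 0.00
      vertex 14.00 0.00 15.00
    endloop
  endfacet
endsolid part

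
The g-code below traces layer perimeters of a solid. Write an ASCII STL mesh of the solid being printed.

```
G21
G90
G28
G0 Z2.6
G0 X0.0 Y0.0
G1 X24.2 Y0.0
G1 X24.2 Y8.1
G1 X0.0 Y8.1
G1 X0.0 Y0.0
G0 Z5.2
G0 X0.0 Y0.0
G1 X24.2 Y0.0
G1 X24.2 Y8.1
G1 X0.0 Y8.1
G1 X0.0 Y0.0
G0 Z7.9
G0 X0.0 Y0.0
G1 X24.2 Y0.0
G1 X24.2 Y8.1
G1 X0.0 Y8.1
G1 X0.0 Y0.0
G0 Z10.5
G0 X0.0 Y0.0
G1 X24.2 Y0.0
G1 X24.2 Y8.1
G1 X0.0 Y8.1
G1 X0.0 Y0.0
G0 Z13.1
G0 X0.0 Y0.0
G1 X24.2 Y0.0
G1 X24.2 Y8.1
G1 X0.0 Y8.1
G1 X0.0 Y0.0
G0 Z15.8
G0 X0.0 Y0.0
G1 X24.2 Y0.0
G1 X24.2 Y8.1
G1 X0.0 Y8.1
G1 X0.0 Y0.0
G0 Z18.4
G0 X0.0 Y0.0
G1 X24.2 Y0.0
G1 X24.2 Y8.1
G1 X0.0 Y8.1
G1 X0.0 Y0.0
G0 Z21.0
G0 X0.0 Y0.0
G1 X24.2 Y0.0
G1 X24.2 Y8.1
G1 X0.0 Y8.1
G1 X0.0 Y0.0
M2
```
solid part
  facet normal 0.0000 0.0000 -1.0000
    outer loop
      vertex 24.2 8.1 0.0
      vertex 24.2 0.0 0.0
      vertex 0.0 0.0 0.0
    endloop
  endfacet
  facet normal 0.0000 0.0000 -1.0000
    outer loop
      vertex 0.0 8.1 0.0
      vertex 24.2 8.1 0.0
      vertex 0.0 0.0 0.0
    endloop
  endfacet
  facet normal 0.0000 0.0000 1.0000
    outer loop
      vertex 0.0 0.0 21.0
      vertex 24.2 0.0 21.0
      vertex 24.2 8.1 21.0
    endloop
  endfacet
  facet normal 0.0000 0.0000 1.0000
    outer loop
      vertex 0.0 0.0 21.0
      vertex 24.2 8.1 21.0
      vertex 0.0 8.1 21.0
    endloop
  endfacet
  facet normal 0.0000 -1.0000 0.0000
    outer loop
      vertex 0.0 0.0 0.0
      vertex 24.2 0.0 0.0
      vertex 24.2 0.0 21.0
    endloop
  endfacet
  facet normal 0.0000 -1.0000 0.0000
    outer loop
      vertex 0.0 0.0 0.0
      vertex 24.2 0.0 21.0
      vertex 0.0 0.0 21.0
    endloop
  endfacet
  facet normal 0.0000 1.0000 0.0000
    outer loop
      vertex 24.2 8.1 21.0
      vertex 24.2 8.1 0.0
      vertex 0.0 8.1 0.0
    endloop
  endfacet
  facet normal 0.0000 1.0000 0.0000
    outer loop
      vertex 0.0 8.1 21.0
      vertex 24.2 8.1 21.0
      vertex 0.0 8.1 0.0
    endloop
  endfacet
  facet normal -1.0000 0.0000 0.0000
    outer loop
      vertex 0.0 8.1 21.0
      vertex 0.0 8.1 0.0
      vertex 0.0 0.0 0.0
    endloop
  endfacet
  facet normal -1.0000 0.0000 0.0000
    outer loop
      vertex 0.0 0.0 21.0
      vertex 0.0 8.1 21.0
      vertex 0.0 0.0 0.0
    endloop
  endfacet
  facet normal 1.0000 0.0000 0.0000
    outer loop
      vertex 24.2 0.0 0.0
      vertex 24.2 8.1 0.0
      vertex 24.2 8.1 21.0
    endloop
  endfacet
  facet normal 1.0000 0.0000 0.0000
    outer loop
      vertex 24.2 0.0 0.0
      vertex 24.2 8.1 21.0
      vertex 24.2 0.0 21.0
    endloop
  endfacet
endsolid part

The G0 Z moves step by Δz≈2.6 mm. Every layer's G1 loop is the same polygon, so the solid is a straight extrusion of it from z=0 to z≈21. Closing with flat bottom and top caps and triangulating gives 12 facets — a rectangular box, roughly 24.2 × 8.1 mm footprint and 21 mm tall.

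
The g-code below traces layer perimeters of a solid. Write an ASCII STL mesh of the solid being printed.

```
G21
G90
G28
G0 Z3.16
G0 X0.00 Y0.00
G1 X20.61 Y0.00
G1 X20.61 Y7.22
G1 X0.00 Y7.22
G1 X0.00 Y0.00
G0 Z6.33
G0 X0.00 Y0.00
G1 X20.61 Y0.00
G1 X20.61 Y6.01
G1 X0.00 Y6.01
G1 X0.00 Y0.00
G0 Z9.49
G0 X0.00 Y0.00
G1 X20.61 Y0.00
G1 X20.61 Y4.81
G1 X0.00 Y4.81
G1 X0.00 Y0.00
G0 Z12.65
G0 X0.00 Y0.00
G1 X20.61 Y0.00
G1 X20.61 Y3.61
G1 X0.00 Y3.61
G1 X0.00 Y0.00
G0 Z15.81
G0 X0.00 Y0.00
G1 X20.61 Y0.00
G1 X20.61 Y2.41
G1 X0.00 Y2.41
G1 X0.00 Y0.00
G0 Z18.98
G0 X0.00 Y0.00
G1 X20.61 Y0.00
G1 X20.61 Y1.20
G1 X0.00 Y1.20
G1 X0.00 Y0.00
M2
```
solid part
  facet normal 0.0000 0.0000 -1.0000
    outer loop
      vertex 20.61 8.42 0.00
      vertex 20.61 0.00 0.00
      vertex 0.00 0.00 0.00
    endloop
  endfacet
  facet normal 0.0000 0.0000 -1.0000
    outer loop
      vertex 0.00 8.42 0.00
      vertex 20.61 8.42 0.00
      vertex 0.00 0.00 0.00
    endloop
  endfacet
  facet normal 0.0000 -1.0000 0.0000
    outer loop
      vertex 0.00 0.00 0.00
      vertex 20.61 0.00 0.00
      vertex 20.61 0.00 22.14
    endloop
  endfacet
  facet normal 0.0000 -1.0000 0.0000
    outer loop
      vertex 0.00 0.00 0.00
      vertex 20.61 0.00 22.14
      vertex 0.00 0.00 22.14
    endloop
  endfacet
  facet normal 0.0000 0.9347 0.3555
    outer loop
      vertex 0.00 0.00 22.14
      vertex 20.61 0.00 22.14
      vertex 20.61 8.42 0.00
    endloop
  endfacet
  facet normal 0.0000 0.9347 0.3555
    outer loop
      vertex 0.00 0.00 22.14
      vertex 20.61 8.42 0.00
      vertex 0.00 8.42 0.00
    endloop
  endfacet
  facet normal -1.0000 0.0000 0.0000
    outer loop
      vertex 0.00 0.00 22.14
      vertex 0.00 8.42 0.00
      vertex 0.00 0.00 0.00
    endloop
  endfacet
  facet normal 1.0000 0.0000 0.0000
    outer loop
      vertex 20.61 0.00 0.00
      vertex 20.61 8.42 0.00
      vertex 20.61 0.00 22.14
    endloop
  endfacet
endsolid part

The G0 Z moves step by Δz≈3.16 mm. The G1 loops shrink linearly with z, so the solid tapers from its base footprint up to z≈22.1. Closing with a flat bottom cap and the tapered top and triangulating gives 8 facets — a wedge (ramp): 20.6 × 8.42 mm base, rising to 22.1 mm along the y=0 edge and sloping linearly to z=0 at y=8.42.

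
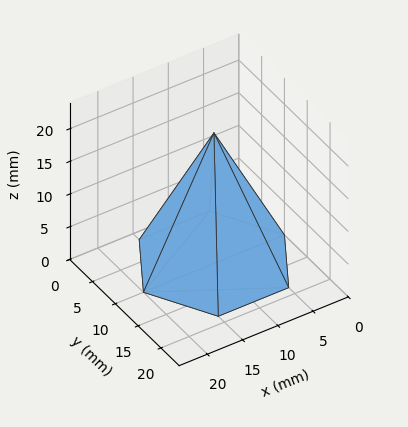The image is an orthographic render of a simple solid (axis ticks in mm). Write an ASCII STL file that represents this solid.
Reading the render: the shape is a regular 6-sided pyramid, base circumscribed radius ≈ 10 mm, apex at z ≈ 20 mm (dimensions read to the nearest mm from the axis ticks). For the STL, each face is triangulated and given an outward normal.

solid part
  facet normal 0.0000 0.0000 -1.0000
    outer loop
      vertex 5.000 18.660 0.000
      vertex 15.000 18.660 0.000
      vertex 20.000 10.000 0.000
    endloop
  endfacet
  facet normal 0.0000 0.0000 -1.0000
    outer loop
      vertex 0.000 10.000 0.000
      vertex 5.000 18.660 0.000
      vertex 20.000 10.000 0.000
    endloop
  endfacet
  facet normal 0.0000 0.0000 -1.0000
    outer loop
      vertex 5.000 1.340 0.000
      vertex 0.000 10.000 0.000
      vertex 20.000 10.000 0.000
    endloop
  endfacet
  facet normal 0.0000 0.0000 -1.0000
    outer loop
      vertex 15.000 1.340 0.000
      vertex 5.000 1.340 0.000
      vertex 20.000 10.000 0.000
    endloop
  endfacet
  facet normal 0.7947 0.4588 0.3974
    outer loop
      vertex 20.000 10.000 0.000
      vertex 15.000 18.660 0.000
      vertex 10.000 10.000 20.000
    endloop
  endfacet
  facet normal 0.0000 0.9177 0.3973
    outer loop
      vertex 15.000 18.660 0.000
      vertex 5.000 18.660 0.000
      vertex 10.000 10.000 20.000
    endloop
  endfacet
  facet normal -0.7947 0.4588 0.3974
    outer loop
      vertex 5.000 18.660 0.000
      vertex 0.000 10.000 0.000
      vertex 10.000 10.000 20.000
    endloop
  endfacet
  facet normal -0.7947 -0.4588 0.3974
    outer loop
      vertex 0.000 10.000 0.000
      vertex 5.000 1.340 0.000
      vertex 10.000 10.000 20.000
    endloop
  endfacet
  facet normal 0.0000 -0.9177 0.3973
    outer loop
      vertex 5.000 1.340 0.000
      vertex 15.000 1.340 0.000
      vertex 10.000 10.000 20.000
    endloop
  endfacet
  facet normal 0.7947 -0.4588 0.3974
    outer loop
      vertex 15.000 1.340 0.000
      vertex 20.000 10.000 0.000
      vertex 10.000 10.000 20.000
    endloop
  endfacet
endsolid part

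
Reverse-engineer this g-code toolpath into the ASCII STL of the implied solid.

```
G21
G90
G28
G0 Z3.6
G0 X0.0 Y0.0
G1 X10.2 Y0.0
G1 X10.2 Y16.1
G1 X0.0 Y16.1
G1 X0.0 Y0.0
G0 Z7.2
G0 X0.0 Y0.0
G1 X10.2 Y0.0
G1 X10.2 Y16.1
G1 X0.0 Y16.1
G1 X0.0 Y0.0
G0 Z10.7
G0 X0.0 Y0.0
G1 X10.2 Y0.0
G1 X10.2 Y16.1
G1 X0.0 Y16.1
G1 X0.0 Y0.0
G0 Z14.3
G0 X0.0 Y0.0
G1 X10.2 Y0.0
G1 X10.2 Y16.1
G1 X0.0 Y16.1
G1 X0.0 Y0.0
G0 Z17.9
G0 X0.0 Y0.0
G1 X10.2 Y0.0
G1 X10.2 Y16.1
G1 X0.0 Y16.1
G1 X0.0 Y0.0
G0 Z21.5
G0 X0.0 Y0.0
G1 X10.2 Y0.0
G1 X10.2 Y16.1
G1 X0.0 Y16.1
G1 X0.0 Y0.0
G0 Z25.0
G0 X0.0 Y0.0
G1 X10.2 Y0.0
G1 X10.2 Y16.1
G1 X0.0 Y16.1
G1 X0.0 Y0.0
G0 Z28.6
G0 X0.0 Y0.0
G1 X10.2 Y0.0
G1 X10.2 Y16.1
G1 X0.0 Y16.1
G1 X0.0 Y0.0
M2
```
solid part
  facet normal 0.0000 0.0000 -1.0000
    outer loop
      vertex 10.2 16.1 0.0
      vertex 10.2 0.0 0.0
      vertex 0.0 0.0 0.0
    endloop
  endfacet
  facet normal 0.0000 0.0000 -1.0000
    outer loop
      vertex 0.0 16.1 0.0
      vertex 10.2 16.1 0.0
      vertex 0.0 0.0 0.0
    endloop
  endfacet
  facet normal 0.0000 0.0000 1.0000
    outer loop
      vertex 0.0 0.0 28.6
      vertex 10.2 0.0 28.6
      vertex 10.2 16.1 28.6
    endloop
  endfacet
  facet normal 0.0000 0.0000 1.0000
    outer loop
      vertex 0.0 0.0 28.6
      vertex 10.2 16.1 28.6
      vertex 0.0 16.1 28.6
    endloop
  endfacet
  facet normal 0.0000 -1.0000 0.0000
    outer loop
      vertex 0.0 0.0 0.0
      vertex 10.2 0.0 0.0
      vertex 10.2 0.0 28.6
    endloop
  endfacet
  facet normal 0.0000 -1.0000 0.0000
    outer loop
      vertex 0.0 0.0 0.0
      vertex 10.2 0.0 28.6
      vertex 0.0 0.0 28.6
    endloop
  endfacet
  facet normal 0.0000 1.0000 0.0000
    outer loop
      vertex 10.2 16.1 28.6
      vertex 10.2 16.1 0.0
      vertex 0.0 16.1 0.0
    endloop
  endfacet
  facet normal 0.0000 1.0000 0.0000
    outer loop
      vertex 0.0 16.1 28.6
      vertex 10.2 16.1 28.6
      vertex 0.0 16.1 0.0
    endloop
  endfacet
  facet normal -1.0000 0.0000 0.0000
    outer loop
      vertex 0.0 16.1 28.6
      vertex 0.0 16.1 0.0
      vertex 0.0 0.0 0.0
    endloop
  endfacet
  facet normal -1.0000 0.0000 0.0000
    outer loop
      vertex 0.0 0.0 28.6
      vertex 0.0 16.1 28.6
      vertex 0.0 0.0 0.0
    endloop
  endfacet
  facet normal 1.0000 0.0000 0.0000
    outer loop
      vertex 10.2 0.0 0.0
      vertex 10.2 16.1 0.0
      vertex 10.2 16.1 28.6
    endloop
  endfacet
  facet normal 1.0000 0.0000 0.0000
    outer loop
      vertex 10.2 0.0 0.0
      vertex 10.2 16.1 28.6
      vertex 10.2 0.0 28.6
    endloop
  endfacet
endsolid part

The G0 Z moves step by Δz≈3.6 mm. Every layer's G1 loop is the same polygon, so the solid is a straight extrusion of it from z=0 to z≈28.6. Closing with flat bottom and top caps and triangulating gives 12 facets — a rectangular box, roughly 10.2 × 16.1 mm footprint and 28.6 mm tall.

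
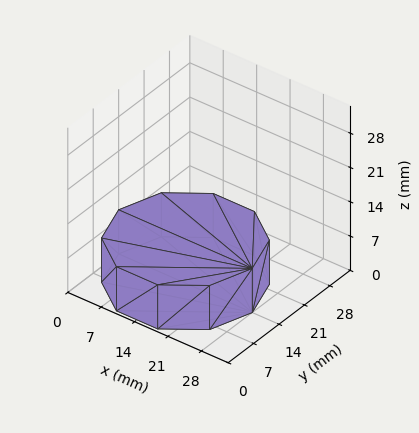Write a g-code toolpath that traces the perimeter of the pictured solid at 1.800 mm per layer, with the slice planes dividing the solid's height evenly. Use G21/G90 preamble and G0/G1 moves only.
Reading the render: the shape is a regular 10-sided prism (a cylinder approximated with 10 flat sides), circumscribed radius ≈ 14 mm, height ≈ 9 mm (dimensions read to the nearest mm from the axis ticks). For the g-code, the solid's height is divided into equal slices at the stated Δz and each level perimeter traced with G1 moves after a G0 lift.

; perimeter-only toolpath
G21 ; units = mm
G90 ; absolute positioning
G28 ; home
; layer 1
G0 Z1.800
G0 X28.000 Y14.000
G1 X25.326 Y22.229
G1 X18.326 Y27.315
G1 X9.674 Y27.315
G1 X2.674 Y22.229
G1 X0.000 Y14.000
G1 X2.674 Y5.771
G1 X9.674 Y0.685
G1 X18.326 Y0.685
G1 X25.326 Y5.771
G1 X28.000 Y14.000
; layer 2
G0 Z3.600
G0 X28.000 Y14.000
G1 X25.326 Y22.229
G1 X18.326 Y27.315
G1 X9.674 Y27.315
G1 X2.674 Y22.229
G1 X0.000 Y14.000
G1 X2.674 Y5.771
G1 X9.674 Y0.685
G1 X18.326 Y0.685
G1 X25.326 Y5.771
G1 X28.000 Y14.000
; layer 3
G0 Z5.400
G0 X28.000 Y14.000
G1 X25.326 Y22.229
G1 X18.326 Y27.315
G1 X9.674 Y27.315
G1 X2.674 Y22.229
G1 X0.000 Y14.000
G1 X2.674 Y5.771
G1 X9.674 Y0.685
G1 X18.326 Y0.685
G1 X25.326 Y5.771
G1 X28.000 Y14.000
; layer 4
G0 Z7.200
G0 X28.000 Y14.000
G1 X25.326 Y22.229
G1 X18.326 Y27.315
G1 X9.674 Y27.315
G1 X2.674 Y22.229
G1 X0.000 Y14.000
G1 X2.674 Y5.771
G1 X9.674 Y0.685
G1 X18.326 Y0.685
G1 X25.326 Y5.771
G1 X28.000 Y14.000
; layer 5
G0 Z9.000
G0 X28.000 Y14.000
G1 X25.326 Y22.229
G1 X18.326 Y27.315
G1 X9.674 Y27.315
G1 X2.674 Y22.229
G1 X0.000 Y14.000
G1 X2.674 Y5.771
G1 X9.674 Y0.685
G1 X18.326 Y0.685
G1 X25.326 Y5.771
G1 X28.000 Y14.000
M2 ; end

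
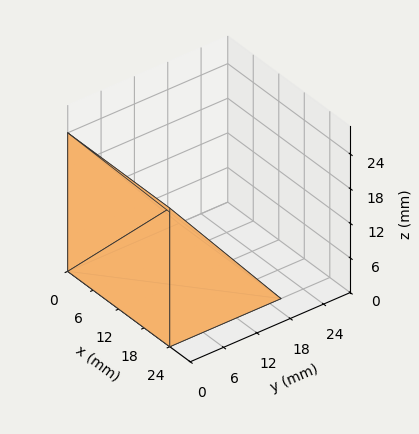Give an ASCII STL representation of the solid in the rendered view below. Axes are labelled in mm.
Reading the render: the shape is a wedge (ramp): 24 × 20 mm base, rising to 24 mm along the y=0 edge and sloping linearly to z=0 at y=20 (dimensions read to the nearest mm from the axis ticks). For the STL, each face is triangulated and given an outward normal.

solid part
  facet normal 0.0000 0.0000 -1.0000
    outer loop
      vertex 24.000 20.000 0.000
      vertex 24.000 0.000 0.000
      vertex 0.000 0.000 0.000
    endloop
  endfacet
  facet normal 0.0000 0.0000 -1.0000
    outer loop
      vertex 0.000 20.000 0.000
      vertex 24.000 20.000 0.000
      vertex 0.000 0.000 0.000
    endloop
  endfacet
  facet normal 0.0000 -1.0000 0.0000
    outer loop
      vertex 0.000 0.000 0.000
      vertex 24.000 0.000 0.000
      vertex 24.000 0.000 24.000
    endloop
  endfacet
  facet normal 0.0000 -1.0000 0.0000
    outer loop
      vertex 0.000 0.000 0.000
      vertex 24.000 0.000 24.000
      vertex 0.000 0.000 24.000
    endloop
  endfacet
  facet normal 0.0000 0.7682 0.6402
    outer loop
      vertex 0.000 0.000 24.000
      vertex 24.000 0.000 24.000
      vertex 24.000 20.000 0.000
    endloop
  endfacet
  facet normal 0.0000 0.7682 0.6402
    outer loop
      vertex 0.000 0.000 24.000
      vertex 24.000 20.000 0.000
      vertex 0.000 20.000 0.000
    endloop
  endfacet
  facet normal -1.0000 0.0000 0.0000
    outer loop
      vertex 0.000 0.000 24.000
      vertex 0.000 20.000 0.000
      vertex 0.000 0.000 0.000
    endloop
  endfacet
  facet normal 1.0000 0.0000 0.0000
    outer loop
      vertex 24.000 0.000 0.000
      vertex 24.000 20.000 0.000
      vertex 24.000 0.000 24.000
    endloop
  endfacet
endsolid part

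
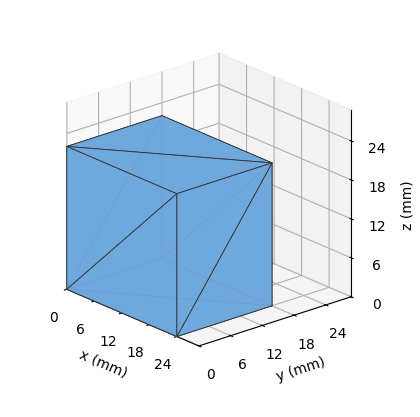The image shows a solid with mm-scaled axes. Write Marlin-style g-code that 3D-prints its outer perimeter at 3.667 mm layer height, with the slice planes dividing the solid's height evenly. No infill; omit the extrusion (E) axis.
Reading the render: the shape is a rectangular box, roughly 24 × 18 mm footprint and 22 mm tall (dimensions read to the nearest mm from the axis ticks). For the g-code, the solid's height is divided into equal slices at the stated Δz and each level perimeter traced with G1 moves after a G0 lift.

; perimeter-only toolpath
G21 ; units = mm
G90 ; absolute positioning
G28 ; home
; layer 1
G0 Z3.667
G0 X0.000 Y0.000
G1 X24.000 Y0.000
G1 X24.000 Y18.000
G1 X0.000 Y18.000
G1 X0.000 Y0.000
; layer 2
G0 Z7.333
G0 X0.000 Y0.000
G1 X24.000 Y0.000
G1 X24.000 Y18.000
G1 X0.000 Y18.000
G1 X0.000 Y0.000
; layer 3
G0 Z11.000
G0 X0.000 Y0.000
G1 X24.000 Y0.000
G1 X24.000 Y18.000
G1 X0.000 Y18.000
G1 X0.000 Y0.000
; layer 4
G0 Z14.667
G0 X0.000 Y0.000
G1 X24.000 Y0.000
G1 X24.000 Y18.000
G1 X0.000 Y18.000
G1 X0.000 Y0.000
; layer 5
G0 Z18.333
G0 X0.000 Y0.000
G1 X24.000 Y0.000
G1 X24.000 Y18.000
G1 X0.000 Y18.000
G1 X0.000 Y0.000
; layer 6
G0 Z22.000
G0 X0.000 Y0.000
G1 X24.000 Y0.000
G1 X24.000 Y18.000
G1 X0.000 Y18.000
G1 X0.000 Y0.000
M2 ; end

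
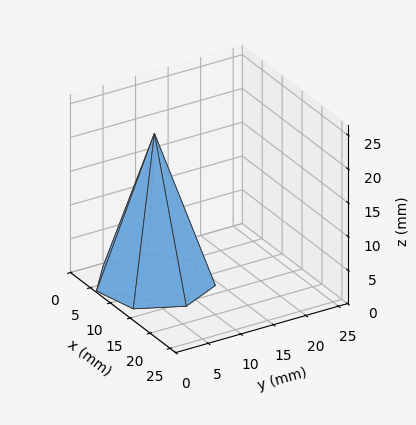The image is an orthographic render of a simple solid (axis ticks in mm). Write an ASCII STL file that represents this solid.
Reading the render: the shape is a regular 7-sided pyramid, base circumscribed radius ≈ 8 mm, apex at z ≈ 22 mm (dimensions read to the nearest mm from the axis ticks). For the STL, each face is triangulated and given an outward normal.

solid part
  facet normal 0.0000 0.0000 -1.0000
    outer loop
      vertex 6.2 15.8 0.0
      vertex 13.0 14.3 0.0
      vertex 16.0 8.0 0.0
    endloop
  endfacet
  facet normal 0.0000 0.0000 -1.0000
    outer loop
      vertex 0.8 11.5 0.0
      vertex 6.2 15.8 0.0
      vertex 16.0 8.0 0.0
    endloop
  endfacet
  facet normal 0.0000 0.0000 -1.0000
    outer loop
      vertex 0.8 4.5 0.0
      vertex 0.8 11.5 0.0
      vertex 16.0 8.0 0.0
    endloop
  endfacet
  facet normal 0.0000 0.0000 -1.0000
    outer loop
      vertex 6.2 0.2 0.0
      vertex 0.8 4.5 0.0
      vertex 16.0 8.0 0.0
    endloop
  endfacet
  facet normal 0.0000 0.0000 -1.0000
    outer loop
      vertex 13.0 1.7 0.0
      vertex 6.2 0.2 0.0
      vertex 16.0 8.0 0.0
    endloop
  endfacet
  facet normal 0.8578 0.4085 0.3119
    outer loop
      vertex 16.0 8.0 0.0
      vertex 13.0 14.3 0.0
      vertex 8.0 8.0 22.0
    endloop
  endfacet
  facet normal 0.2046 0.9277 0.3122
    outer loop
      vertex 13.0 14.3 0.0
      vertex 6.2 15.8 0.0
      vertex 8.0 8.0 22.0
    endloop
  endfacet
  facet normal -0.5918 0.7432 0.3119
    outer loop
      vertex 6.2 15.8 0.0
      vertex 0.8 11.5 0.0
      vertex 8.0 8.0 22.0
    endloop
  endfacet
  facet normal -0.9504 0.0000 0.3110
    outer loop
      vertex 0.8 11.5 0.0
      vertex 0.8 4.5 0.0
      vertex 8.0 8.0 22.0
    endloop
  endfacet
  facet normal -0.5918 -0.7432 0.3119
    outer loop
      vertex 0.8 4.5 0.0
      vertex 6.2 0.2 0.0
      vertex 8.0 8.0 22.0
    endloop
  endfacet
  facet normal 0.2046 -0.9277 0.3122
    outer loop
      vertex 6.2 0.2 0.0
      vertex 13.0 1.7 0.0
      vertex 8.0 8.0 22.0
    endloop
  endfacet
  facet normal 0.8578 -0.4085 0.3119
    outer loop
      vertex 13.0 1.7 0.0
      vertex 16.0 8.0 0.0
      vertex 8.0 8.0 22.0
    endloop
  endfacet
endsolid part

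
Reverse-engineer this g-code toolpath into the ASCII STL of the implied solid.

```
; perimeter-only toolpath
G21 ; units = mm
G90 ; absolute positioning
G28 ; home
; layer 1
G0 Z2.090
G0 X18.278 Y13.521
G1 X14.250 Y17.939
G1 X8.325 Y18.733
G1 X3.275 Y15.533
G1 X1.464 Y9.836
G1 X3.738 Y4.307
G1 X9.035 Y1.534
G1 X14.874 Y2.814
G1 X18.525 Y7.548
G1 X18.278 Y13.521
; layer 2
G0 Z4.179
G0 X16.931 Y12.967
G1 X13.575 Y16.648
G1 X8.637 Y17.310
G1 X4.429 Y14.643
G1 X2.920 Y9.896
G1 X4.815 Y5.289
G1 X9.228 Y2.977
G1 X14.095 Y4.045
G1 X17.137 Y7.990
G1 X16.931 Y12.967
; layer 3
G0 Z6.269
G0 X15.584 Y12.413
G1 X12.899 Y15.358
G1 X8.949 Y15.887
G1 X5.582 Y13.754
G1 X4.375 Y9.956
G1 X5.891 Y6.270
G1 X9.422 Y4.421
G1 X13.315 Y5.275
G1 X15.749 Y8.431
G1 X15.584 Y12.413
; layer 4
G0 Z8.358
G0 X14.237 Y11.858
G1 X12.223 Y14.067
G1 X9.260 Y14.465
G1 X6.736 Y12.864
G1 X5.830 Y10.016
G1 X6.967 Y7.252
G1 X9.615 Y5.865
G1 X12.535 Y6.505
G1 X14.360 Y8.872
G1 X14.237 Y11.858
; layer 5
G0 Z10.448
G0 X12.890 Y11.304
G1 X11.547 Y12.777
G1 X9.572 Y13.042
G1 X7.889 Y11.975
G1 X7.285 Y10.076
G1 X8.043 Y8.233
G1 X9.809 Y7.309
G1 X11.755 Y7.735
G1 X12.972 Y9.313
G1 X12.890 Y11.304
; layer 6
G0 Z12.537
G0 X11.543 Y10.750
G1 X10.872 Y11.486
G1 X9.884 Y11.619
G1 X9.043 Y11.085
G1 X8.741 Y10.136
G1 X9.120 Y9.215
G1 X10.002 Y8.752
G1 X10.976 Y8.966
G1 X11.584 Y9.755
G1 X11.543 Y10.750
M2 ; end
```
solid part
  facet normal 0.0000 0.0000 -1.0000
    outer loop
      vertex 8.013 20.156 0.000
      vertex 14.926 19.229 0.000
      vertex 19.625 14.075 0.000
    endloop
  endfacet
  facet normal 0.0000 0.0000 -1.0000
    outer loop
      vertex 2.122 16.422 0.000
      vertex 8.013 20.156 0.000
      vertex 19.625 14.075 0.000
    endloop
  endfacet
  facet normal 0.0000 0.0000 -1.0000
    outer loop
      vertex 0.009 9.776 0.000
      vertex 2.122 16.422 0.000
      vertex 19.625 14.075 0.000
    endloop
  endfacet
  facet normal 0.0000 0.0000 -1.0000
    outer loop
      vertex 2.662 3.326 0.000
      vertex 0.009 9.776 0.000
      vertex 19.625 14.075 0.000
    endloop
  endfacet
  facet normal 0.0000 0.0000 -1.0000
    outer loop
      vertex 8.841 0.090 0.000
      vertex 2.662 3.326 0.000
      vertex 19.625 14.075 0.000
    endloop
  endfacet
  facet normal 0.0000 0.0000 -1.0000
    outer loop
      vertex 15.654 1.584 0.000
      vertex 8.841 0.090 0.000
      vertex 19.625 14.075 0.000
    endloop
  endfacet
  facet normal 0.0000 0.0000 -1.0000
    outer loop
      vertex 19.913 7.107 0.000
      vertex 15.654 1.584 0.000
      vertex 19.625 14.075 0.000
    endloop
  endfacet
  facet normal 0.6182 0.5636 0.5479
    outer loop
      vertex 19.625 14.075 0.000
      vertex 14.926 19.229 0.000
      vertex 10.196 10.196 14.627
    endloop
  endfacet
  facet normal 0.1112 0.8291 0.5480
    outer loop
      vertex 14.926 19.229 0.000
      vertex 8.013 20.156 0.000
      vertex 10.196 10.196 14.627
    endloop
  endfacet
  facet normal -0.4478 0.7065 0.5479
    outer loop
      vertex 8.013 20.156 0.000
      vertex 2.122 16.422 0.000
      vertex 10.196 10.196 14.627
    endloop
  endfacet
  facet normal -0.7972 0.2535 0.5479
    outer loop
      vertex 2.122 16.422 0.000
      vertex 0.009 9.776 0.000
      vertex 10.196 10.196 14.627
    endloop
  endfacet
  facet normal -0.7736 -0.3182 0.5479
    outer loop
      vertex 0.009 9.776 0.000
      vertex 2.662 3.326 0.000
      vertex 10.196 10.196 14.627
    endloop
  endfacet
  facet normal -0.3881 -0.7410 0.5479
    outer loop
      vertex 2.662 3.326 0.000
      vertex 8.841 0.090 0.000
      vertex 10.196 10.196 14.627
    endloop
  endfacet
  facet normal 0.1792 -0.8171 0.5479
    outer loop
      vertex 8.841 0.090 0.000
      vertex 15.654 1.584 0.000
      vertex 10.196 10.196 14.627
    endloop
  endfacet
  facet normal 0.6624 -0.5108 0.5479
    outer loop
      vertex 15.654 1.584 0.000
      vertex 19.913 7.107 0.000
      vertex 10.196 10.196 14.627
    endloop
  endfacet
  facet normal 0.8358 0.0345 0.5479
    outer loop
      vertex 19.913 7.107 0.000
      vertex 19.625 14.075 0.000
      vertex 10.196 10.196 14.627
    endloop
  endfacet
endsolid part

The G0 Z moves step by Δz≈2.090 mm. The G1 loops shrink linearly with z, so the solid tapers from its base footprint up to z≈14.6. Closing with a flat bottom cap and the tapered top and triangulating gives 16 facets — a regular 9-sided pyramid, base circumscribed radius ≈ 10.2 mm, apex at z ≈ 14.6 mm.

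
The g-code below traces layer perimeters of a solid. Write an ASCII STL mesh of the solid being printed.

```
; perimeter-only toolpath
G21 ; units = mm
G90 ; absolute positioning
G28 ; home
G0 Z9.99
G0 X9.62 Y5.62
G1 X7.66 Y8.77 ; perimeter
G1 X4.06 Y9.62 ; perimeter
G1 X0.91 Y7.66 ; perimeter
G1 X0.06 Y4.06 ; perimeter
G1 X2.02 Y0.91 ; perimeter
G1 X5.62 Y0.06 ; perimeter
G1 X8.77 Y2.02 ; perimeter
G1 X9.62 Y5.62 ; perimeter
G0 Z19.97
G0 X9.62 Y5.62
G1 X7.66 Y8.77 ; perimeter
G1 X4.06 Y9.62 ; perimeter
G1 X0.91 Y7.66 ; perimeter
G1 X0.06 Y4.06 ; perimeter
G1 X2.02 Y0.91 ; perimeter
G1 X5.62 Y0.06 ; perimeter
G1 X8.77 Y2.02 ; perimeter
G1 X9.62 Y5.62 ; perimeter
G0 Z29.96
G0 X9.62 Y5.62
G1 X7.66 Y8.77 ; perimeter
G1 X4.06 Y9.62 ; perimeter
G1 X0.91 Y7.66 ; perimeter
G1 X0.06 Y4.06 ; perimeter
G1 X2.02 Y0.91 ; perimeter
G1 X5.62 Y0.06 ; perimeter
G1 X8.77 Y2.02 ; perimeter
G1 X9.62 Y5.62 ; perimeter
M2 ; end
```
solid part
  facet normal 0.0000 0.0000 -1.0000
    outer loop
      vertex 4.06 9.62 0.00
      vertex 7.66 8.77 0.00
      vertex 9.62 5.62 0.00
    endloop
  endfacet
  facet normal 0.0000 0.0000 -1.0000
    outer loop
      vertex 0.91 7.66 0.00
      vertex 4.06 9.62 0.00
      vertex 9.62 5.62 0.00
    endloop
  endfacet
  facet normal 0.0000 0.0000 -1.0000
    outer loop
      vertex 0.06 4.06 0.00
      vertex 0.91 7.66 0.00
      vertex 9.62 5.62 0.00
    endloop
  endfacet
  facet normal 0.0000 0.0000 -1.0000
    outer loop
      vertex 2.02 0.91 0.00
      vertex 0.06 4.06 0.00
      vertex 9.62 5.62 0.00
    endloop
  endfacet
  facet normal 0.0000 0.0000 -1.0000
    outer loop
      vertex 5.62 0.06 0.00
      vertex 2.02 0.91 0.00
      vertex 9.62 5.62 0.00
    endloop
  endfacet
  facet normal 0.0000 0.0000 -1.0000
    outer loop
      vertex 8.77 2.02 0.00
      vertex 5.62 0.06 0.00
      vertex 9.62 5.62 0.00
    endloop
  endfacet
  facet normal 0.0000 0.0000 1.0000
    outer loop
      vertex 9.62 5.62 29.96
      vertex 7.66 8.77 29.96
      vertex 4.06 9.62 29.96
    endloop
  endfacet
  facet normal 0.0000 0.0000 1.0000
    outer loop
      vertex 9.62 5.62 29.96
      vertex 4.06 9.62 29.96
      vertex 0.91 7.66 29.96
    endloop
  endfacet
  facet normal 0.0000 0.0000 1.0000
    outer loop
      vertex 9.62 5.62 29.96
      vertex 0.91 7.66 29.96
      vertex 0.06 4.06 29.96
    endloop
  endfacet
  facet normal 0.0000 0.0000 1.0000
    outer loop
      vertex 9.62 5.62 29.96
      vertex 0.06 4.06 29.96
      vertex 2.02 0.91 29.96
    endloop
  endfacet
  facet normal 0.0000 0.0000 1.0000
    outer loop
      vertex 9.62 5.62 29.96
      vertex 2.02 0.91 29.96
      vertex 5.62 0.06 29.96
    endloop
  endfacet
  facet normal 0.0000 0.0000 1.0000
    outer loop
      vertex 9.62 5.62 29.96
      vertex 5.62 0.06 29.96
      vertex 8.77 2.02 29.96
    endloop
  endfacet
  facet normal 0.8491 0.5283 0.0000
    outer loop
      vertex 9.62 5.62 0.00
      vertex 7.66 8.77 0.00
      vertex 7.66 8.77 29.96
    endloop
  endfacet
  facet normal 0.8491 0.5283 0.0000
    outer loop
      vertex 9.62 5.62 0.00
      vertex 7.66 8.77 29.96
      vertex 9.62 5.62 29.96
    endloop
  endfacet
  facet normal 0.2298 0.9732 0.0000
    outer loop
      vertex 7.66 8.77 0.00
      vertex 4.06 9.62 0.00
      vertex 4.06 9.62 29.96
    endloop
  endfacet
  facet normal 0.2298 0.9732 0.0000
    outer loop
      vertex 7.66 8.77 0.00
      vertex 4.06 9.62 29.96
      vertex 7.66 8.77 29.96
    endloop
  endfacet
  facet normal -0.5283 0.8491 0.0000
    outer loop
      vertex 4.06 9.62 0.00
      vertex 0.91 7.66 0.00
      vertex 0.91 7.66 29.96
    endloop
  endfacet
  facet normal -0.5283 0.8491 0.0000
    outer loop
      vertex 4.06 9.62 0.00
      vertex 0.91 7.66 29.96
      vertex 4.06 9.62 29.96
    endloop
  endfacet
  facet normal -0.9732 0.2298 0.0000
    outer loop
      vertex 0.91 7.66 0.00
      vertex 0.06 4.06 0.00
      vertex 0.06 4.06 29.96
    endloop
  endfacet
  facet normal -0.9732 0.2298 0.0000
    outer loop
      vertex 0.91 7.66 0.00
      vertex 0.06 4.06 29.96
      vertex 0.91 7.66 29.96
    endloop
  endfacet
  facet normal -0.8491 -0.5283 0.0000
    outer loop
      vertex 0.06 4.06 0.00
      vertex 2.02 0.91 0.00
      vertex 2.02 0.91 29.96
    endloop
  endfacet
  facet normal -0.8491 -0.5283 0.0000
    outer loop
      vertex 0.06 4.06 0.00
      vertex 2.02 0.91 29.96
      vertex 0.06 4.06 29.96
    endloop
  endfacet
  facet normal -0.2298 -0.9732 0.0000
    outer loop
      vertex 2.02 0.91 0.00
      vertex 5.62 0.06 0.00
      vertex 5.62 0.06 29.96
    endloop
  endfacet
  facet normal -0.2298 -0.9732 0.0000
    outer loop
      vertex 2.02 0.91 0.00
      vertex 5.62 0.06 29.96
      vertex 2.02 0.91 29.96
    endloop
  endfacet
  facet normal 0.5283 -0.8491 0.0000
    outer loop
      vertex 5.62 0.06 0.00
      vertex 8.77 2.02 0.00
      vertex 8.77 2.02 29.96
    endloop
  endfacet
  facet normal 0.5283 -0.8491 0.0000
    outer loop
      vertex 5.62 0.06 0.00
      vertex 8.77 2.02 29.96
      vertex 5.62 0.06 29.96
    endloop
  endfacet
  facet normal 0.9732 -0.2298 0.0000
    outer loop
      vertex 8.77 2.02 0.00
      vertex 9.62 5.62 0.00
      vertex 9.62 5.62 29.96
    endloop
  endfacet
  facet normal 0.9732 -0.2298 0.0000
    outer loop
      vertex 8.77 2.02 0.00
      vertex 9.62 5.62 29.96
      vertex 8.77 2.02 29.96
    endloop
  endfacet
endsolid part

The G0 Z moves step by Δz≈9.99 mm. Every layer's G1 loop is the same polygon, so the solid is a straight extrusion of it from z=0 to z≈30. Closing with flat bottom and top caps and triangulating gives 28 facets — a regular 8-sided prism (a cylinder approximated with 8 flat sides), circumscribed radius ≈ 4.84 mm, height ≈ 30 mm.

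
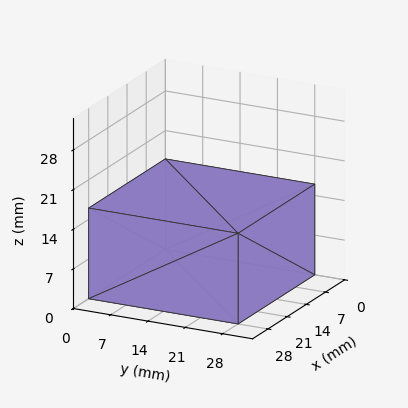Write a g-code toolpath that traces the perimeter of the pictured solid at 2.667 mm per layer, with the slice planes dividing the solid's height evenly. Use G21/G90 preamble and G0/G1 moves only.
Reading the render: the shape is a rectangular box, roughly 28 × 28 mm footprint and 16 mm tall (dimensions read to the nearest mm from the axis ticks). For the g-code, the solid's height is divided into equal slices at the stated Δz and each level perimeter traced with G1 moves after a G0 lift.

; perimeter-only toolpath
G21 ; units = mm
G90 ; absolute positioning
G28 ; home
; layer 1
G0 Z2.667
G0 X0.000 Y0.000
G1 X28.000 Y0.000
G1 X28.000 Y28.000
G1 X0.000 Y28.000
G1 X0.000 Y0.000
; layer 2
G0 Z5.333
G0 X0.000 Y0.000
G1 X28.000 Y0.000
G1 X28.000 Y28.000
G1 X0.000 Y28.000
G1 X0.000 Y0.000
; layer 3
G0 Z8.000
G0 X0.000 Y0.000
G1 X28.000 Y0.000
G1 X28.000 Y28.000
G1 X0.000 Y28.000
G1 X0.000 Y0.000
; layer 4
G0 Z10.667
G0 X0.000 Y0.000
G1 X28.000 Y0.000
G1 X28.000 Y28.000
G1 X0.000 Y28.000
G1 X0.000 Y0.000
; layer 5
G0 Z13.333
G0 X0.000 Y0.000
G1 X28.000 Y0.000
G1 X28.000 Y28.000
G1 X0.000 Y28.000
G1 X0.000 Y0.000
; layer 6
G0 Z16.000
G0 X0.000 Y0.000
G1 X28.000 Y0.000
G1 X28.000 Y28.000
G1 X0.000 Y28.000
G1 X0.000 Y0.000
M2 ; end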